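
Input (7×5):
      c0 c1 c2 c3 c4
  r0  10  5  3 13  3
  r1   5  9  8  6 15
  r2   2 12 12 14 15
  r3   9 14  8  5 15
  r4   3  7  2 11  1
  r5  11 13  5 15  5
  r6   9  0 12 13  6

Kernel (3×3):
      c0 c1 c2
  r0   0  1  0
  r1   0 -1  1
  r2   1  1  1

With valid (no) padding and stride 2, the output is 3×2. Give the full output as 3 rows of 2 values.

Output[0,0]: The receptive field on the input at this output position is [10 5 3 / 5 9 8 / 2 12 12]. Elementwise product with the kernel and sum: 5·1 + 9·-1 + 8·1 + 2·1 + 12·1 + 12·1.

30 63
18 38
20 32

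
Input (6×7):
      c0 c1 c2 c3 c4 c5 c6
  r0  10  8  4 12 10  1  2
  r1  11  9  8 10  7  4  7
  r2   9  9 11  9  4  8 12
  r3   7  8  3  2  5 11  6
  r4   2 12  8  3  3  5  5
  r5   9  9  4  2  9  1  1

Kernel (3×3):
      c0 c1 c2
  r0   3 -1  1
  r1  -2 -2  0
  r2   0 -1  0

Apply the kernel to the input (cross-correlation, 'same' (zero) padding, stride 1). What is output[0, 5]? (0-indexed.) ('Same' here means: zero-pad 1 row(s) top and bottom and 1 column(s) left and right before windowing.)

The receptive field on the zero-padded input at this output position is [0 0 0 / 10 1 2 / 7 4 7]. Elementwise product with the kernel and sum: 0·3 + 0·-1 + 0·1 + 10·-2 + 1·-2 + 4·-1.

-26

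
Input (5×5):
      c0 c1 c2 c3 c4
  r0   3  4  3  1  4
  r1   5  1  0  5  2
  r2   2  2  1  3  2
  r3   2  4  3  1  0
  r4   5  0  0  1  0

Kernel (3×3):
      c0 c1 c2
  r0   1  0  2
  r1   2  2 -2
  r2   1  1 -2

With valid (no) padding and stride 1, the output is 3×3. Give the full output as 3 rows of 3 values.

23 -5 17
11 16 12
15 18 14

Output[0,0]: The receptive field on the input at this output position is [3 4 3 / 5 1 0 / 2 2 1]. Elementwise product with the kernel and sum: 3·1 + 3·2 + 5·2 + 1·2 + 0·-2 + 2·1 + 2·1 + 1·-2.
Output[0,1]: The receptive field on the input at this output position is [4 3 1 / 1 0 5 / 2 1 3]. Elementwise product with the kernel and sum: 4·1 + 1·2 + 1·2 + 0·2 + 5·-2 + 2·1 + 1·1 + 3·-2.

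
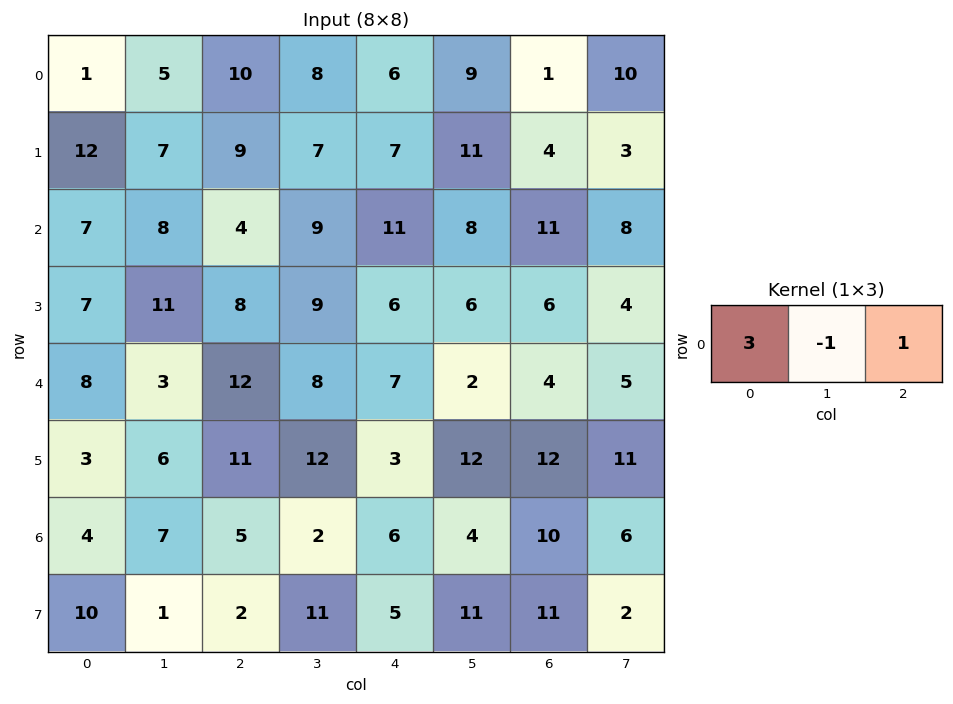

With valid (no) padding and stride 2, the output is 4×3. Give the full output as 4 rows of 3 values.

8 28 10
17 14 36
33 35 23
10 19 24

Output[0,0]: The receptive field on the input at this output position is [1 5 10]. Elementwise product with the kernel and sum: 1·3 + 5·-1 + 10·1.
Output[0,1]: The receptive field on the input at this output position is [10 8 6]. Elementwise product with the kernel and sum: 10·3 + 8·-1 + 6·1.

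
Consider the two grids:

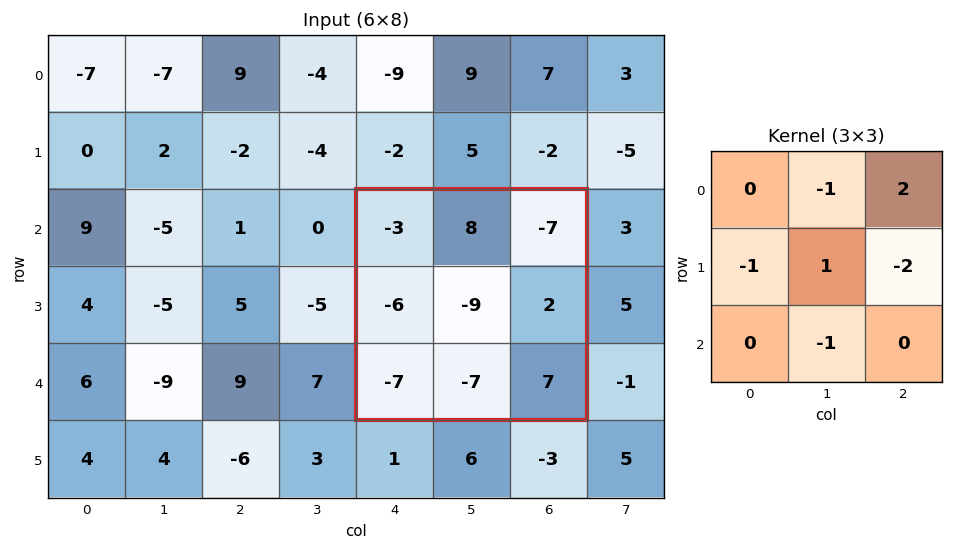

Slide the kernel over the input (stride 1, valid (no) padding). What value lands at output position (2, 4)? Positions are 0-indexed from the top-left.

The receptive field on the input at this output position is [-3 8 -7 / -6 -9 2 / -7 -7 7]. Elementwise product with the kernel and sum: 8·-1 + -7·2 + -6·-1 + -9·1 + 2·-2 + -7·-1.

-22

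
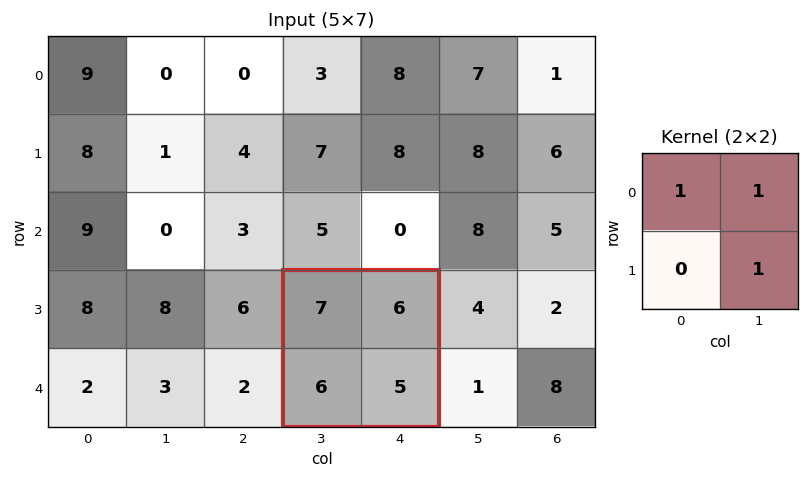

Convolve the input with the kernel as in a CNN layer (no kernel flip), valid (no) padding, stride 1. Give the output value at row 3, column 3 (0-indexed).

18

The receptive field on the input at this output position is [7 6 / 6 5]. Elementwise product with the kernel and sum: 7·1 + 6·1 + 5·1.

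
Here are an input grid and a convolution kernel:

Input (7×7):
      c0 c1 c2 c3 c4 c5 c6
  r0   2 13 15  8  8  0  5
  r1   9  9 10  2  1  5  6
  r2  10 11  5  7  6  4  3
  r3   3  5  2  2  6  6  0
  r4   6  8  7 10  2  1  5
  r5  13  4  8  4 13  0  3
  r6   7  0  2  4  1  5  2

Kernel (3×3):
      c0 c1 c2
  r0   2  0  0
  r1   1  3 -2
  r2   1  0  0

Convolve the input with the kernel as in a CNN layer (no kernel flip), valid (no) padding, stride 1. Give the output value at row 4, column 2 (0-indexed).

The receptive field on the input at this output position is [7 10 2 / 8 4 13 / 2 4 1]. Elementwise product with the kernel and sum: 7·2 + 8·1 + 4·3 + 13·-2 + 2·1.

10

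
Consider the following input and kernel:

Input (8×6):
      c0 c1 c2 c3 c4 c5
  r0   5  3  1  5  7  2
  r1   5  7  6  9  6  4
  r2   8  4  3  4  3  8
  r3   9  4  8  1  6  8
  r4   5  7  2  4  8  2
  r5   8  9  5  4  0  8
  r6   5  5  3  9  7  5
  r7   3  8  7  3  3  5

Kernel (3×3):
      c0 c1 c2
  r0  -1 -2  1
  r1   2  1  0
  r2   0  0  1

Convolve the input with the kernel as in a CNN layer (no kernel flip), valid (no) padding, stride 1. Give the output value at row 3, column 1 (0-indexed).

The receptive field on the input at this output position is [4 8 1 / 7 2 4 / 9 5 4]. Elementwise product with the kernel and sum: 4·-1 + 8·-2 + 1·1 + 7·2 + 2·1 + 4·1.

1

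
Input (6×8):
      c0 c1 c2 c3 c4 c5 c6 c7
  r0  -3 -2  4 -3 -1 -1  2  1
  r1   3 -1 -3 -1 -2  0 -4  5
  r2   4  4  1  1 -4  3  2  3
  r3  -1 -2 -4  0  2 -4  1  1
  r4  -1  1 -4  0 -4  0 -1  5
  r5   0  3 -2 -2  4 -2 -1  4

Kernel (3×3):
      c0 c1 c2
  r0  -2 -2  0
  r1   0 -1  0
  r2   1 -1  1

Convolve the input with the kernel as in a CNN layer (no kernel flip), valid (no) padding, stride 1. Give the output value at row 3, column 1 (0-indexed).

The receptive field on the input at this output position is [-2 -4 0 / 1 -4 0 / 3 -2 -2]. Elementwise product with the kernel and sum: -2·-2 + -4·-2 + -4·-1 + 3·1 + -2·-1 + -2·1.

19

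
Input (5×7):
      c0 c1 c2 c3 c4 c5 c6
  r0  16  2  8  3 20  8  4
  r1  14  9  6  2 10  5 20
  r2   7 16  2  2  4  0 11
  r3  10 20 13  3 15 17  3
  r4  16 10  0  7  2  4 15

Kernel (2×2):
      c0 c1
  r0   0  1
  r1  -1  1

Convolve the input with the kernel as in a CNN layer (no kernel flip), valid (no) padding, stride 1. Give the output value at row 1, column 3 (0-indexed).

12

The receptive field on the input at this output position is [2 10 / 2 4]. Elementwise product with the kernel and sum: 10·1 + 2·-1 + 4·1.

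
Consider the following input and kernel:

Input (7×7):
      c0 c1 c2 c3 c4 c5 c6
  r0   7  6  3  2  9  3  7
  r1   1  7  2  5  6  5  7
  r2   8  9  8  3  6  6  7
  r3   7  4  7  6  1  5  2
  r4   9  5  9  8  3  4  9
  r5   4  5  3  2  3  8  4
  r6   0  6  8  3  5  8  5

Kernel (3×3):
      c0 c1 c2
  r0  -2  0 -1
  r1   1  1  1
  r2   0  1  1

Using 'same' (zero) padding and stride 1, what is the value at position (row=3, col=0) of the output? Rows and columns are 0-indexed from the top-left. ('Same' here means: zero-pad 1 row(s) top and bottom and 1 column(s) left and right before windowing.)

16

The receptive field on the zero-padded input at this output position is [0 8 9 / 0 7 4 / 0 9 5]. Elementwise product with the kernel and sum: 0·-2 + 9·-1 + 0·1 + 7·1 + 4·1 + 9·1 + 5·1.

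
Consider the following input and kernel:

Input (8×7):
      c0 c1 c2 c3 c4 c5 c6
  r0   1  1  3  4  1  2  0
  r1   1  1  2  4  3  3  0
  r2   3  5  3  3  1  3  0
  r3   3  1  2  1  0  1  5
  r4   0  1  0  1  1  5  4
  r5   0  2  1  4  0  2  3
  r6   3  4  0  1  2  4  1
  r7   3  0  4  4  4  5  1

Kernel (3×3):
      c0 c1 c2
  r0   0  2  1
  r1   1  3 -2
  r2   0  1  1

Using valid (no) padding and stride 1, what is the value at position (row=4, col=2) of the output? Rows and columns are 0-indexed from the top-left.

The receptive field on the input at this output position is [0 1 1 / 1 4 0 / 0 1 2]. Elementwise product with the kernel and sum: 1·2 + 1·1 + 1·1 + 4·3 + 0·-2 + 1·1 + 2·1.

19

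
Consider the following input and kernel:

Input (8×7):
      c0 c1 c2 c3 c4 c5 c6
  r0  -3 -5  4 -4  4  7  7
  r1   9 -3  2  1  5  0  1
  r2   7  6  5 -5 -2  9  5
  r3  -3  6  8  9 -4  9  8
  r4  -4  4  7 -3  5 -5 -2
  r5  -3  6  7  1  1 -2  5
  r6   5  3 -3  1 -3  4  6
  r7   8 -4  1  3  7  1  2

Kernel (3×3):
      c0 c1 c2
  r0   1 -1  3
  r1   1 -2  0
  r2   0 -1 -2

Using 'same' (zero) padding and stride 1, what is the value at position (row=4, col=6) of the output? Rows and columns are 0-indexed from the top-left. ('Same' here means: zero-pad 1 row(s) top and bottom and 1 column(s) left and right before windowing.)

-5

The receptive field on the zero-padded input at this output position is [9 8 0 / -5 -2 0 / -2 5 0]. Elementwise product with the kernel and sum: 9·1 + 8·-1 + 0·3 + -5·1 + -2·-2 + 5·-1 + 0·-2.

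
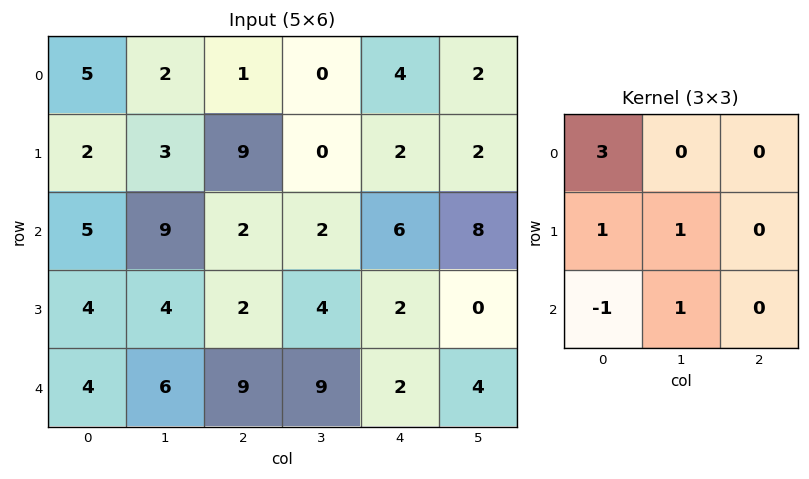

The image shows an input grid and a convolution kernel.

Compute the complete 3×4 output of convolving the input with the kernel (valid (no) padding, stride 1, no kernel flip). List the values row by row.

Output[0,0]: The receptive field on the input at this output position is [5 2 1 / 2 3 9 / 5 9 2]. Elementwise product with the kernel and sum: 5·3 + 2·1 + 3·1 + 5·-1 + 9·1.
Output[0,1]: The receptive field on the input at this output position is [2 1 0 / 3 9 0 / 9 2 2]. Elementwise product with the kernel and sum: 2·3 + 3·1 + 9·1 + 9·-1 + 2·1.

24 11 12 6
20 18 33 6
25 36 12 5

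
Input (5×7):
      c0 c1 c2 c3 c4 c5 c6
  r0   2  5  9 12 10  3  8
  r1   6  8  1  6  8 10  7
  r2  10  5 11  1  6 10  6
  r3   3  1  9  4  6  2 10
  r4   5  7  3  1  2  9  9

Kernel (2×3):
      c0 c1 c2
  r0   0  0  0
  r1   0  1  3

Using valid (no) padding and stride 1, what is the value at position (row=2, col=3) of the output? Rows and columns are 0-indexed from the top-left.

The receptive field on the input at this output position is [1 6 10 / 4 6 2]. Elementwise product with the kernel and sum: 6·1 + 2·3.

12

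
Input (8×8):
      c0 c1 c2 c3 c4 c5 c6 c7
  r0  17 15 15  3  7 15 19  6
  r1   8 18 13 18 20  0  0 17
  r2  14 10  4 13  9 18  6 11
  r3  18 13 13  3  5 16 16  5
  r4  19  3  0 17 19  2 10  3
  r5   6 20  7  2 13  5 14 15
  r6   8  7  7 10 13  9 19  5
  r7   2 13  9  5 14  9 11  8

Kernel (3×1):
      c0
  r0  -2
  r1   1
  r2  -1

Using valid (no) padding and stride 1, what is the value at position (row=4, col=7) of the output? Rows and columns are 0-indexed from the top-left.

The receptive field on the input at this output position is [3 / 15 / 5]. Elementwise product with the kernel and sum: 3·-2 + 15·1 + 5·-1.

4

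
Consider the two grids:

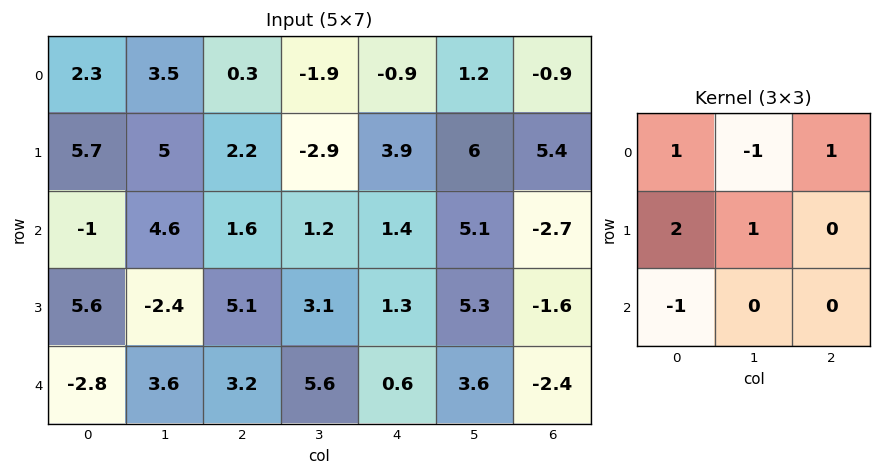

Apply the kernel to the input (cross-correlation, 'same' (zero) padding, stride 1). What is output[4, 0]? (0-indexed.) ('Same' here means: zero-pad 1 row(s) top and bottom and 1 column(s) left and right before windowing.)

The receptive field on the zero-padded input at this output position is [0 5.6 -2.4 / 0 -2.8 3.6 / 0 0 0]. Elementwise product with the kernel and sum: 0·1 + 5.6·-1 + -2.4·1 + 0·2 + -2.8·1 + 0·-1.

-10.8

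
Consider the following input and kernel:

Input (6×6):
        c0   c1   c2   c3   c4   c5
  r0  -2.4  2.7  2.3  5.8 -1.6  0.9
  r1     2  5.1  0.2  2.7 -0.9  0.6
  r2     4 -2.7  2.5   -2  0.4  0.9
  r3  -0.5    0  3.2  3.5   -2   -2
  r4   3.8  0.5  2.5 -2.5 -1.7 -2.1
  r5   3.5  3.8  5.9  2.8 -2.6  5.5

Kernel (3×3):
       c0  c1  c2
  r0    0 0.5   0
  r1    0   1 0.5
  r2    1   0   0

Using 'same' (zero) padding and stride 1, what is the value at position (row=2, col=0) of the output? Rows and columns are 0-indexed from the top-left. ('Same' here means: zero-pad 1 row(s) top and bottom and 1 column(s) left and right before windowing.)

The receptive field on the zero-padded input at this output position is [0 2 5.1 / 0 4 -2.7 / 0 -0.5 0]. Elementwise product with the kernel and sum: 2·0.5 + 4·1 + -2.7·0.5 + 0·1.

3.65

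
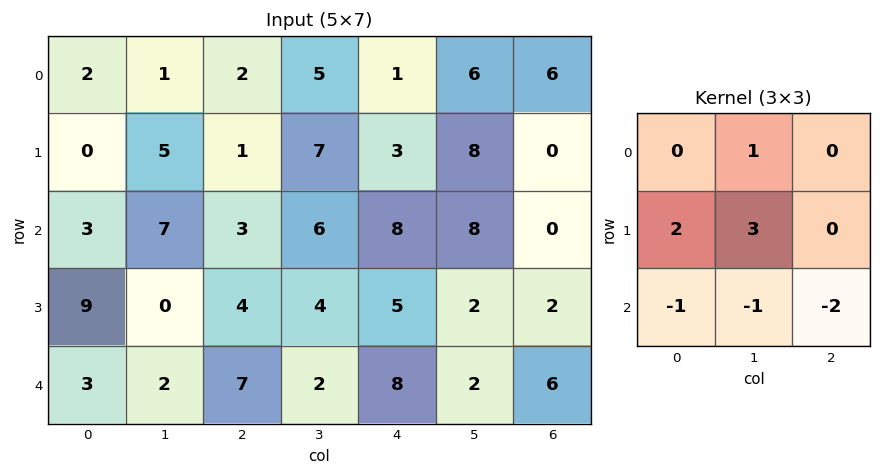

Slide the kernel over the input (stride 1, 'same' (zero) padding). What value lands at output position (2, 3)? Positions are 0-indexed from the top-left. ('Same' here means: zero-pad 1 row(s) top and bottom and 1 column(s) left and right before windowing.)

The receptive field on the zero-padded input at this output position is [1 7 3 / 3 6 8 / 4 4 5]. Elementwise product with the kernel and sum: 7·1 + 3·2 + 6·3 + 4·-1 + 4·-1 + 5·-2.

13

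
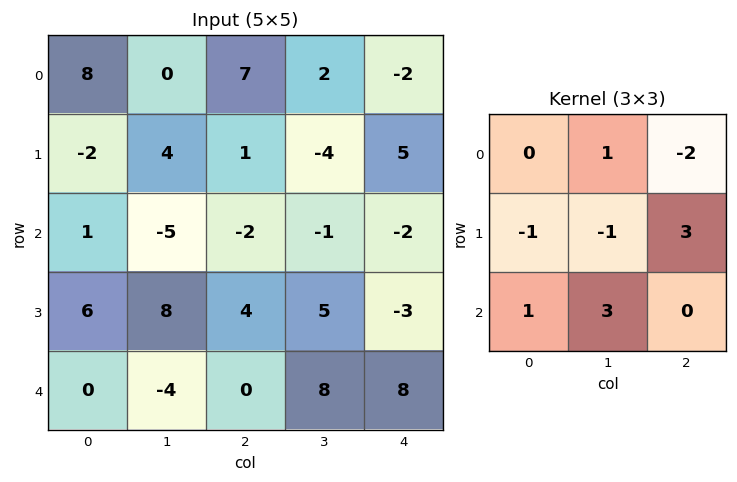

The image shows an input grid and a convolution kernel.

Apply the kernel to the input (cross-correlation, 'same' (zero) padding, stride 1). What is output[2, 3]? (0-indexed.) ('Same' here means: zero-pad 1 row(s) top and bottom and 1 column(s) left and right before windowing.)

The receptive field on the zero-padded input at this output position is [1 -4 5 / -2 -1 -2 / 4 5 -3]. Elementwise product with the kernel and sum: -4·1 + 5·-2 + -2·-1 + -1·-1 + -2·3 + 4·1 + 5·3.

2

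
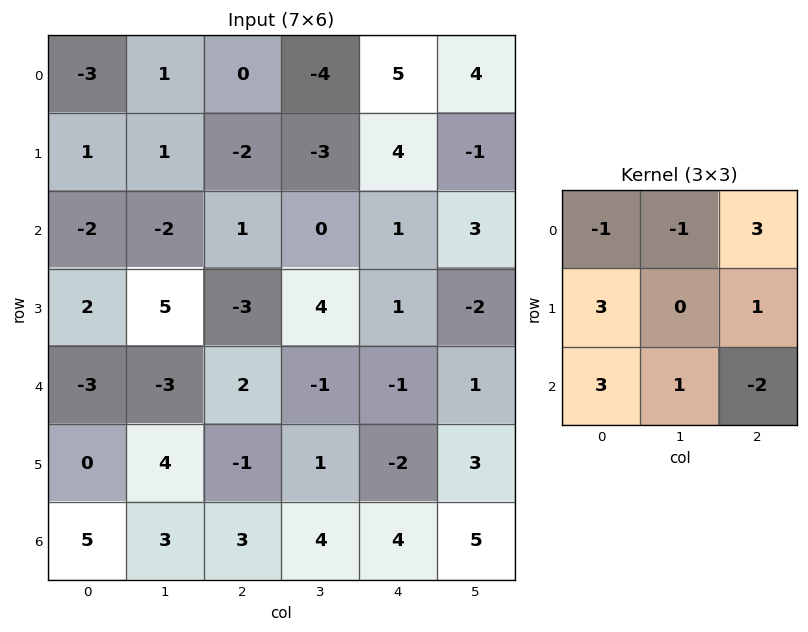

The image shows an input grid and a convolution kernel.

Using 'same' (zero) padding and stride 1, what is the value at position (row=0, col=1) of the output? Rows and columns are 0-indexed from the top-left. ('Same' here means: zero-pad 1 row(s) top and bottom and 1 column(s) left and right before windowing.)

-1

The receptive field on the zero-padded input at this output position is [0 0 0 / -3 1 0 / 1 1 -2]. Elementwise product with the kernel and sum: 0·-1 + 0·-1 + 0·3 + -3·3 + 0·1 + 1·3 + 1·1 + -2·-2.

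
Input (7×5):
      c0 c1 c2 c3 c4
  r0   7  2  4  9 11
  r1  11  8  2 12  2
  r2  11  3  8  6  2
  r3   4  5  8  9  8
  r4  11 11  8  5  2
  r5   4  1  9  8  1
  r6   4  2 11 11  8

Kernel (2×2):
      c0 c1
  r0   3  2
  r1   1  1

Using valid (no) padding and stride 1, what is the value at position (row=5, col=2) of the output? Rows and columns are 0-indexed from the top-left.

65

The receptive field on the input at this output position is [9 8 / 11 11]. Elementwise product with the kernel and sum: 9·3 + 8·2 + 11·1 + 11·1.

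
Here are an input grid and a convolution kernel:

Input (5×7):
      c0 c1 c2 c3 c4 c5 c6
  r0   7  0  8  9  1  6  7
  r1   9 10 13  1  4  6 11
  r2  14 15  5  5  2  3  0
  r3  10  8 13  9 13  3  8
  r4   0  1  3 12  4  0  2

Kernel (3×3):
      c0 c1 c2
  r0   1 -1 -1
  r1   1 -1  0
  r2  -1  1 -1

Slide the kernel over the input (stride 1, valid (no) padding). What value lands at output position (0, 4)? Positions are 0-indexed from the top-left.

The receptive field on the input at this output position is [1 6 7 / 4 6 11 / 2 3 0]. Elementwise product with the kernel and sum: 1·1 + 6·-1 + 7·-1 + 4·1 + 6·-1 + 2·-1 + 3·1 + 0·-1.

-13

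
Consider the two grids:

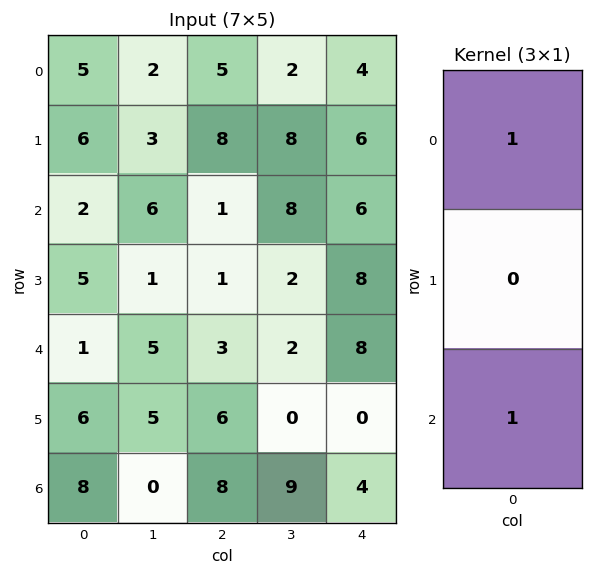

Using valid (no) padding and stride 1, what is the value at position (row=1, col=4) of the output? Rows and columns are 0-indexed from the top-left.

The receptive field on the input at this output position is [6 / 6 / 8]. Elementwise product with the kernel and sum: 6·1 + 8·1.

14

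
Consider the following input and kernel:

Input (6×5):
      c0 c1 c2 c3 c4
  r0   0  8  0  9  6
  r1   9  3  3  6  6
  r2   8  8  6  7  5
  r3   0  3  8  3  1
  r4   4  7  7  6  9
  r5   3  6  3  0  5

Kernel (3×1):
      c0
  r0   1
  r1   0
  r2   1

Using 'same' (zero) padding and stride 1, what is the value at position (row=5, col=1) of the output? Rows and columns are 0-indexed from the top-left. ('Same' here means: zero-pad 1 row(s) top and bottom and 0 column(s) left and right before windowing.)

7

The receptive field on the zero-padded input at this output position is [7 / 6 / 0]. Elementwise product with the kernel and sum: 7·1 + 0·1.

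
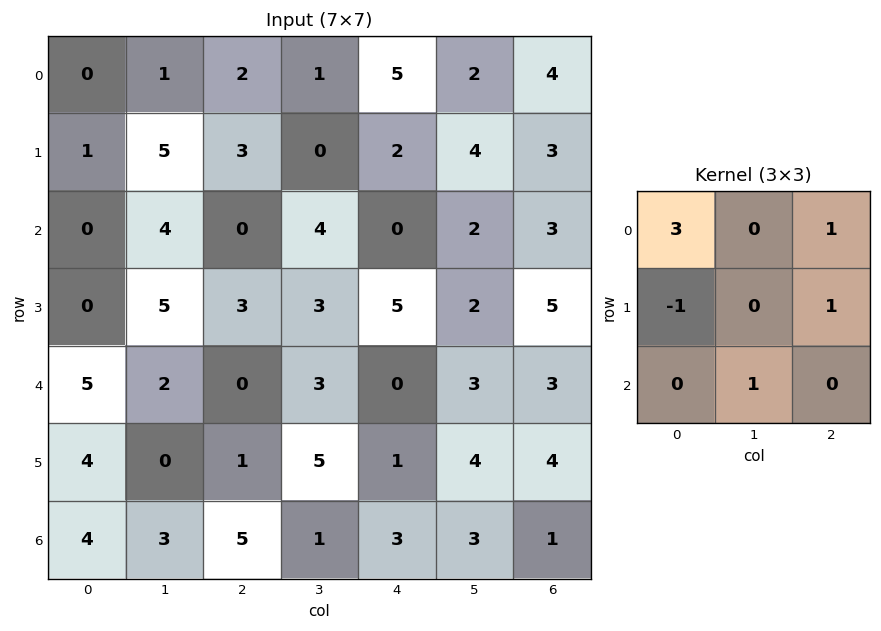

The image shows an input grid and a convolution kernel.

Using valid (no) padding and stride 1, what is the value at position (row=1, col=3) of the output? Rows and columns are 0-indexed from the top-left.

The receptive field on the input at this output position is [0 2 4 / 4 0 2 / 3 5 2]. Elementwise product with the kernel and sum: 0·3 + 4·1 + 4·-1 + 2·1 + 5·1.

7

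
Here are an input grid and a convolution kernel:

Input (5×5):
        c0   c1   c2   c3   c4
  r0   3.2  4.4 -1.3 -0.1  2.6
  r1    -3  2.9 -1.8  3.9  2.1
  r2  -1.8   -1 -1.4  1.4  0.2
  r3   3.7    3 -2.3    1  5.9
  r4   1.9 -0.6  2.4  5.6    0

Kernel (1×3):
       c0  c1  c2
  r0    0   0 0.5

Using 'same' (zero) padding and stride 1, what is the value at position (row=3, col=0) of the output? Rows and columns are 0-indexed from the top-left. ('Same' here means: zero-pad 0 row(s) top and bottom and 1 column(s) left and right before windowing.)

The receptive field on the zero-padded input at this output position is [0 3.7 3]. Elementwise product with the kernel and sum: 3·0.5.

1.5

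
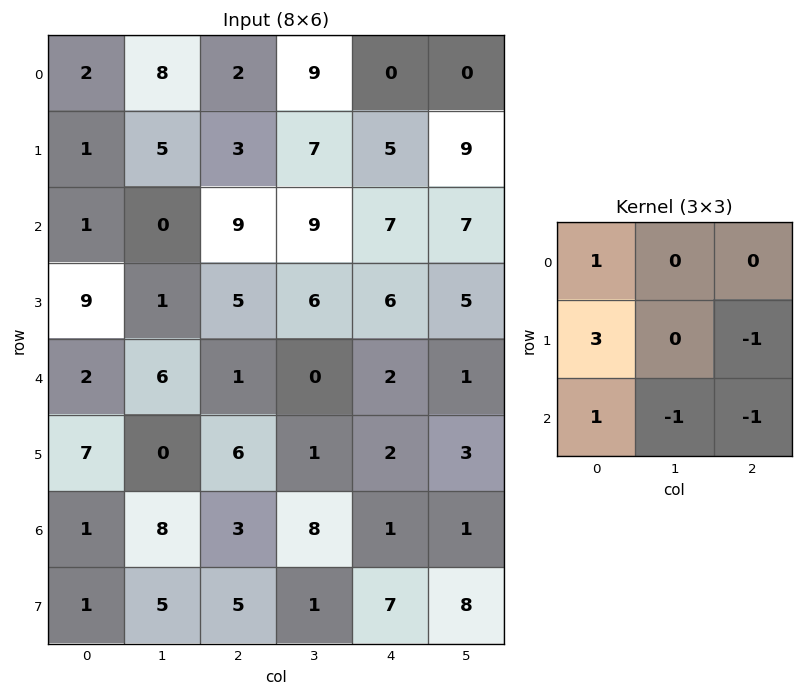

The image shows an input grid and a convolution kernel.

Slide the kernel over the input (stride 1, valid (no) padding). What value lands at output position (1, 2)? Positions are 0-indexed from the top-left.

The receptive field on the input at this output position is [3 7 5 / 9 9 7 / 5 6 6]. Elementwise product with the kernel and sum: 3·1 + 9·3 + 7·-1 + 5·1 + 6·-1 + 6·-1.

16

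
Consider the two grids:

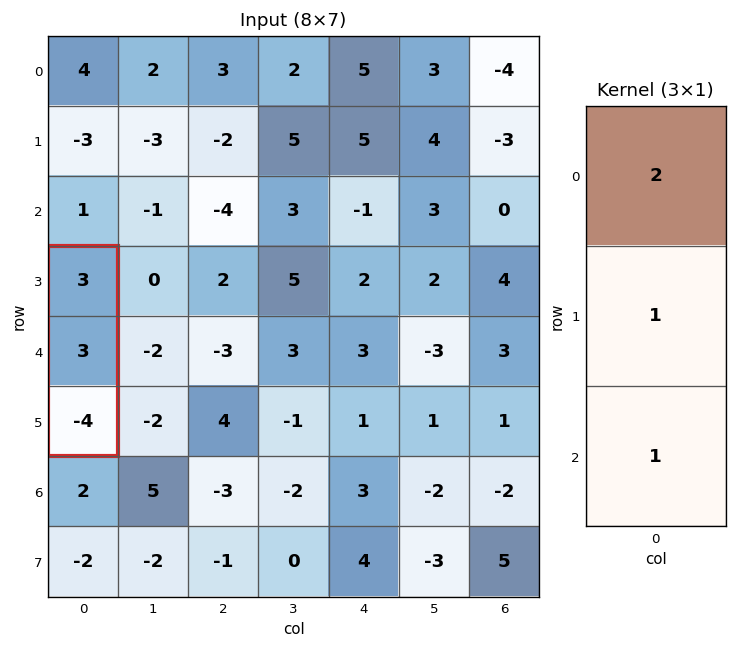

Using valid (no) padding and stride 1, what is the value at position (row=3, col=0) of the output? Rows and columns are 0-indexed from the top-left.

The receptive field on the input at this output position is [3 / 3 / -4]. Elementwise product with the kernel and sum: 3·2 + 3·1 + -4·1.

5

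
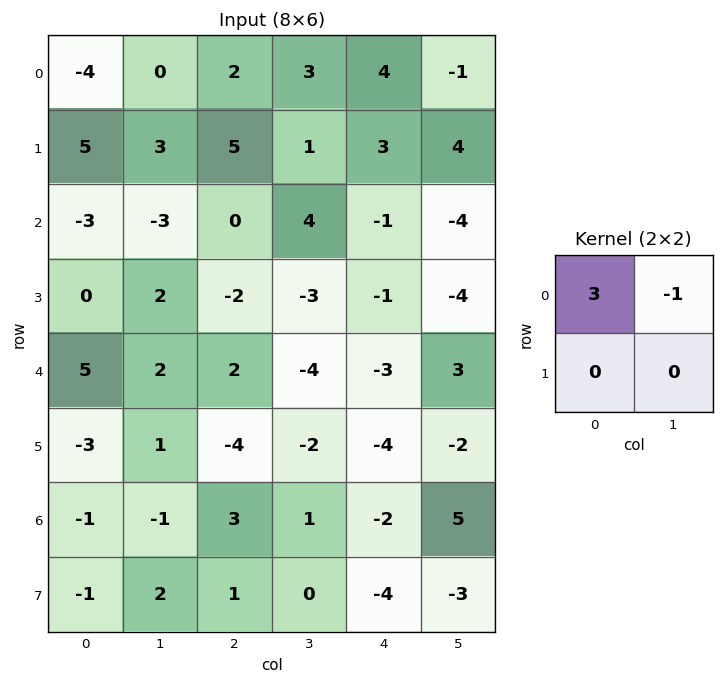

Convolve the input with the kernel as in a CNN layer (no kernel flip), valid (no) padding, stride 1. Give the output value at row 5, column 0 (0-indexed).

The receptive field on the input at this output position is [-3 1 / -1 -1]. Elementwise product with the kernel and sum: -3·3 + 1·-1.

-10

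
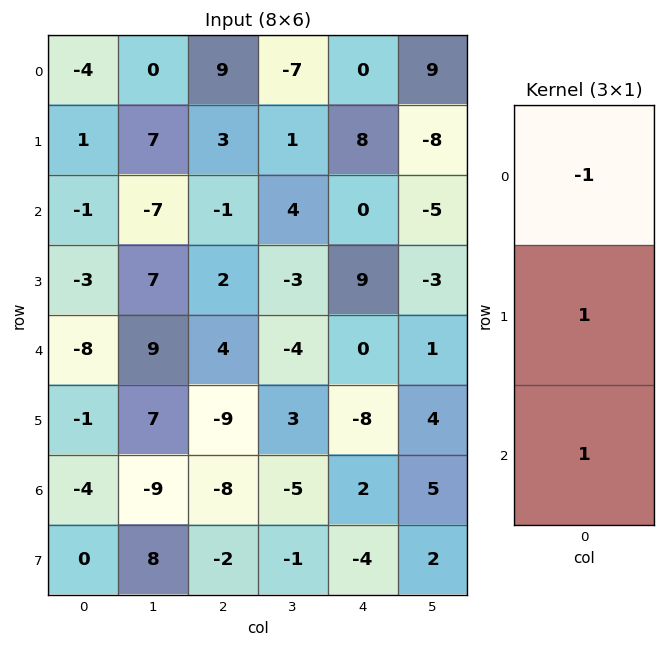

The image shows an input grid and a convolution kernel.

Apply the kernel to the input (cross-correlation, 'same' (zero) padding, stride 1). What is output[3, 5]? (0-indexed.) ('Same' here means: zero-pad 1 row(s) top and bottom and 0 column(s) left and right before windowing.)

The receptive field on the zero-padded input at this output position is [-5 / -3 / 1]. Elementwise product with the kernel and sum: -5·-1 + -3·1 + 1·1.

3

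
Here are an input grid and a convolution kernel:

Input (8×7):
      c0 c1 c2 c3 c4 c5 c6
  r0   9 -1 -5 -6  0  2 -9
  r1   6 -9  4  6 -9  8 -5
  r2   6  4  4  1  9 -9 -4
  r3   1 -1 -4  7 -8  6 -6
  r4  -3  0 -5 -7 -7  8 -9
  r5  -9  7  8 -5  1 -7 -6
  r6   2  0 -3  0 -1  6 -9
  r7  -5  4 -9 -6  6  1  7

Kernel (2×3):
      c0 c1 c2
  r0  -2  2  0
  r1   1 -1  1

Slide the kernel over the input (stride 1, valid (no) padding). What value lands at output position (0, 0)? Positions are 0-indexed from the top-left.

The receptive field on the input at this output position is [9 -1 -5 / 6 -9 4]. Elementwise product with the kernel and sum: 9·-2 + -1·2 + 6·1 + -9·-1 + 4·1.

-1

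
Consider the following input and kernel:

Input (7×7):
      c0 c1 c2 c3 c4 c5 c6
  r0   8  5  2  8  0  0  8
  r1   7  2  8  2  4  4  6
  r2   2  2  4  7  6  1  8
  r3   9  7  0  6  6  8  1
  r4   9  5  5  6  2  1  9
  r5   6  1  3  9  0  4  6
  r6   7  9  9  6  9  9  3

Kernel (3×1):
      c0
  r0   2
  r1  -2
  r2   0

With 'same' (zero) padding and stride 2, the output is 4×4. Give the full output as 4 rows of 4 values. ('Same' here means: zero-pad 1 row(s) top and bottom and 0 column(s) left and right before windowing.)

Output[0,0]: The receptive field on the zero-padded input at this output position is [0 / 8 / 7]. Elementwise product with the kernel and sum: 0·2 + 8·-2.

-16 -4 0 -16
10 8 -4 -4
0 -10 8 -16
-2 -12 -18 6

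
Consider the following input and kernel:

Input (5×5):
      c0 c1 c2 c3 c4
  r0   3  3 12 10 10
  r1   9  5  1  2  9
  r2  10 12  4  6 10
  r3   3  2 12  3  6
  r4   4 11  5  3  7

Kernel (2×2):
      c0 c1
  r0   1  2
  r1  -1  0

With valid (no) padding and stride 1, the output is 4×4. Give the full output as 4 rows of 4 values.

0 22 31 28
9 -5 1 14
31 18 4 23
3 15 13 12

Output[0,0]: The receptive field on the input at this output position is [3 3 / 9 5]. Elementwise product with the kernel and sum: 3·1 + 3·2 + 9·-1.
Output[0,1]: The receptive field on the input at this output position is [3 12 / 5 1]. Elementwise product with the kernel and sum: 3·1 + 12·2 + 5·-1.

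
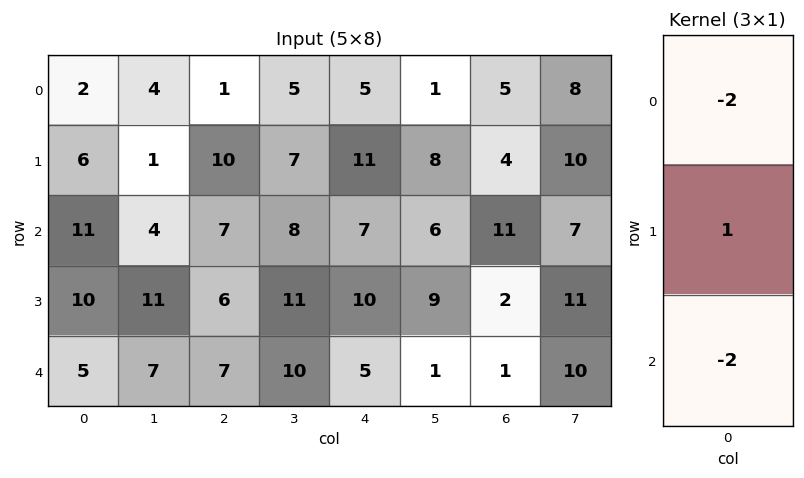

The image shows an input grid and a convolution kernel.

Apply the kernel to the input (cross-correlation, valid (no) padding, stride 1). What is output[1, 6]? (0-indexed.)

-1

The receptive field on the input at this output position is [4 / 11 / 2]. Elementwise product with the kernel and sum: 4·-2 + 11·1 + 2·-2.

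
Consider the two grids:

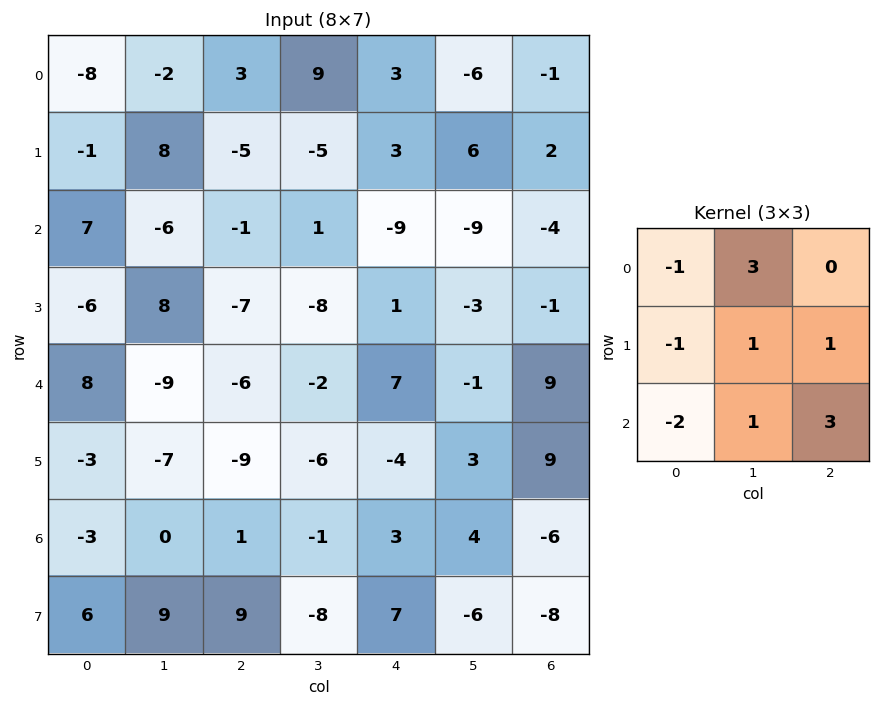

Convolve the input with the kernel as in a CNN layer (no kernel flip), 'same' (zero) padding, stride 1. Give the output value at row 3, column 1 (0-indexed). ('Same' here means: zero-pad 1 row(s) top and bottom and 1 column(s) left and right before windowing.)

-61

The receptive field on the zero-padded input at this output position is [7 -6 -1 / -6 8 -7 / 8 -9 -6]. Elementwise product with the kernel and sum: 7·-1 + -6·3 + -6·-1 + 8·1 + -7·1 + 8·-2 + -9·1 + -6·3.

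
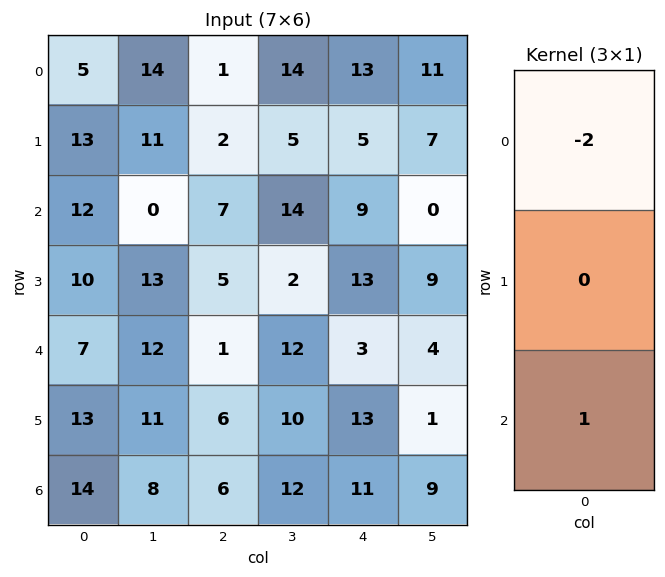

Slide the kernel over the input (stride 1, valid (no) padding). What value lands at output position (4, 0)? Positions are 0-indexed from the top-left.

The receptive field on the input at this output position is [7 / 13 / 14]. Elementwise product with the kernel and sum: 7·-2 + 14·1.

0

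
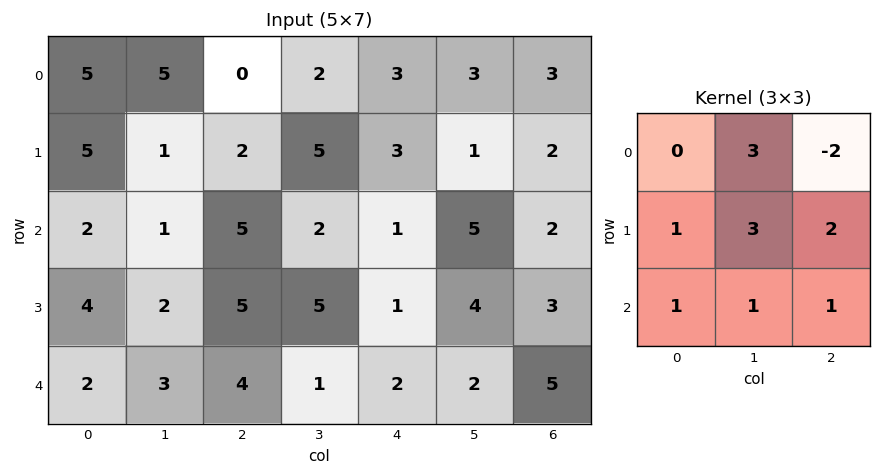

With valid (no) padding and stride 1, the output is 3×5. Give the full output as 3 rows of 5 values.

35 21 31 27 21
25 28 33 32 27
22 46 33 14 39

Output[0,0]: The receptive field on the input at this output position is [5 5 0 / 5 1 2 / 2 1 5]. Elementwise product with the kernel and sum: 5·3 + 0·-2 + 5·1 + 1·3 + 2·2 + 2·1 + 1·1 + 5·1.
Output[0,1]: The receptive field on the input at this output position is [5 0 2 / 1 2 5 / 1 5 2]. Elementwise product with the kernel and sum: 0·3 + 2·-2 + 1·1 + 2·3 + 5·2 + 1·1 + 5·1 + 2·1.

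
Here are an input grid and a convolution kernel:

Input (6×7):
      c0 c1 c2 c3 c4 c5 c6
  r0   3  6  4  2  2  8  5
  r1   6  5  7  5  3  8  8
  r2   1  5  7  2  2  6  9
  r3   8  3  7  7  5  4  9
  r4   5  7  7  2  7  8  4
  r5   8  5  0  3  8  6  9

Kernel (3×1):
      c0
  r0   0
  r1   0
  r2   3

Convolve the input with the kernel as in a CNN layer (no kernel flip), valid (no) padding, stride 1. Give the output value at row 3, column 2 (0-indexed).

0

The receptive field on the input at this output position is [7 / 7 / 0]. Elementwise product with the kernel and sum: 0·3.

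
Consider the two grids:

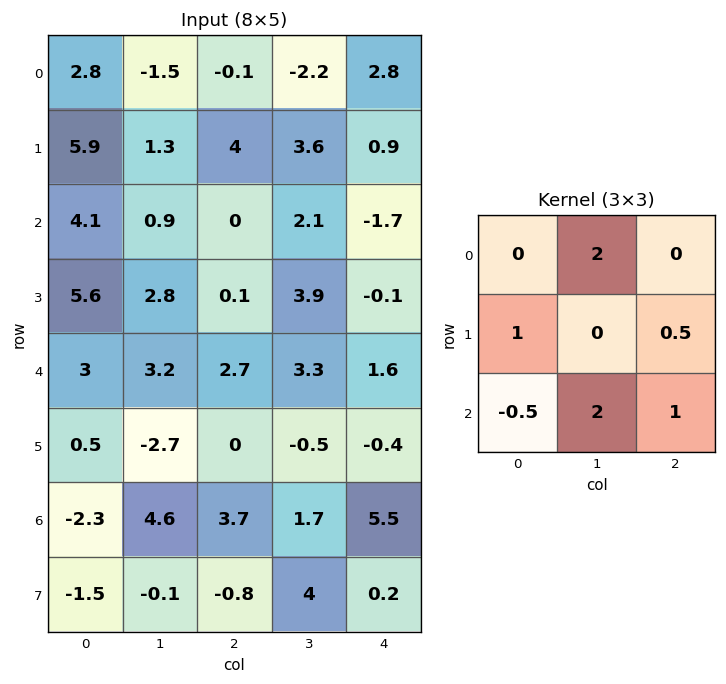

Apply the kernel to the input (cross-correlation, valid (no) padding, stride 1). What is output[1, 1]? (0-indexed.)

The receptive field on the input at this output position is [1.3 4 3.6 / 0.9 0 2.1 / 2.8 0.1 3.9]. Elementwise product with the kernel and sum: 4·2 + 0.9·1 + 2.1·0.5 + 2.8·-0.5 + 0.1·2 + 3.9·1.

12.65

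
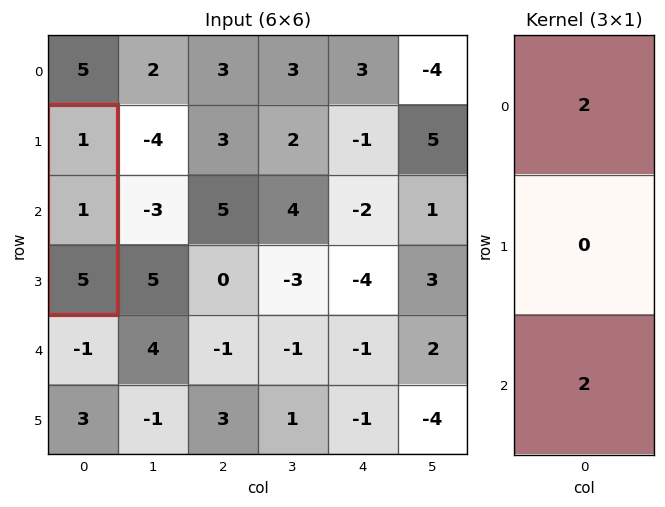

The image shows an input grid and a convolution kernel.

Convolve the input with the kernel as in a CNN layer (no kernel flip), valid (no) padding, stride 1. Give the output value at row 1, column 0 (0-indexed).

The receptive field on the input at this output position is [1 / 1 / 5]. Elementwise product with the kernel and sum: 1·2 + 5·2.

12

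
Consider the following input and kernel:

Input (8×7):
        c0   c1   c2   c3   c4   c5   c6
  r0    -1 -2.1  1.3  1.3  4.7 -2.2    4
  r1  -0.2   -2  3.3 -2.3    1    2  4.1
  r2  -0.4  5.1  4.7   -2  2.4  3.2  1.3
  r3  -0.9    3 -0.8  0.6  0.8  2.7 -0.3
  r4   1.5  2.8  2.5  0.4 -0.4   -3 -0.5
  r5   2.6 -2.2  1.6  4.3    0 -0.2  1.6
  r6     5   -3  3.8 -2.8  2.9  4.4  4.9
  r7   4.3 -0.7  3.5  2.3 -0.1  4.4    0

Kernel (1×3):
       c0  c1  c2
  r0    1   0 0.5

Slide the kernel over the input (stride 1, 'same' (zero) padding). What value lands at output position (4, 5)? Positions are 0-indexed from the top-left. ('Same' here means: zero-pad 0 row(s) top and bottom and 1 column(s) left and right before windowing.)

The receptive field on the zero-padded input at this output position is [-0.4 -3 -0.5]. Elementwise product with the kernel and sum: -0.4·1 + -0.5·0.5.

-0.65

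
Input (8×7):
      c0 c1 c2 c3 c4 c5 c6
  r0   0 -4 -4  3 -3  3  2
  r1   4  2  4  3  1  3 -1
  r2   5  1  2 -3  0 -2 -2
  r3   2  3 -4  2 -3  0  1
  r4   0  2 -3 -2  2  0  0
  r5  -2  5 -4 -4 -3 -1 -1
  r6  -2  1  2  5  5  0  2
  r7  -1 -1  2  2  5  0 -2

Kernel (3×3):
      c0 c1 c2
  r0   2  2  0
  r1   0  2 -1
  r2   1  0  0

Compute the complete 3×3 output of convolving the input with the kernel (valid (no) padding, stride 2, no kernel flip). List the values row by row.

Output[0,0]: The receptive field on the input at this output position is [0 -4 -4 / 4 2 4 / 5 1 2]. Elementwise product with the kernel and sum: 0·2 + -4·2 + 2·2 + 4·-1 + 5·1.
Output[0,1]: The receptive field on the input at this output position is [-4 3 -3 / 4 3 1 / 2 -3 0]. Elementwise product with the kernel and sum: -4·2 + 3·2 + 3·2 + 1·-1 + 2·1.

-3 5 7
22 2 -3
16 -13 8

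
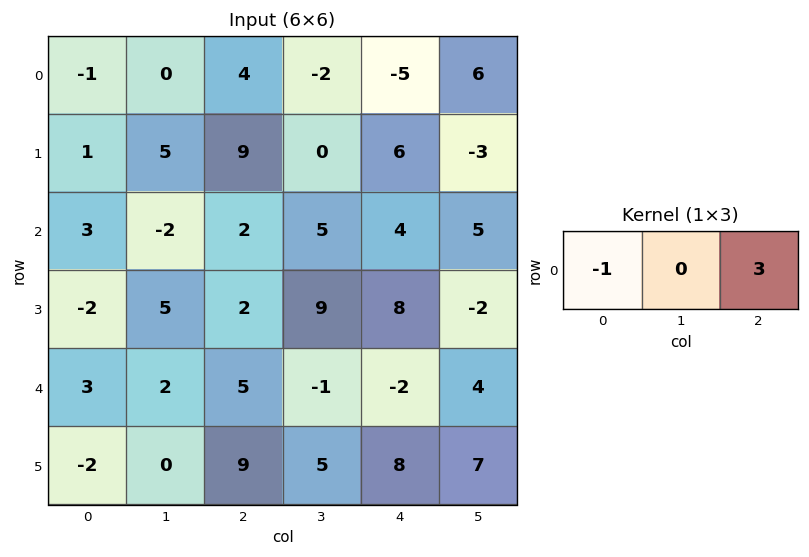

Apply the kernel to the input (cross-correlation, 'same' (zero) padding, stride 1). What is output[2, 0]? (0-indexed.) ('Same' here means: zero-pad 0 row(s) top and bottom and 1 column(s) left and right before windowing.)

The receptive field on the zero-padded input at this output position is [0 3 -2]. Elementwise product with the kernel and sum: 0·-1 + -2·3.

-6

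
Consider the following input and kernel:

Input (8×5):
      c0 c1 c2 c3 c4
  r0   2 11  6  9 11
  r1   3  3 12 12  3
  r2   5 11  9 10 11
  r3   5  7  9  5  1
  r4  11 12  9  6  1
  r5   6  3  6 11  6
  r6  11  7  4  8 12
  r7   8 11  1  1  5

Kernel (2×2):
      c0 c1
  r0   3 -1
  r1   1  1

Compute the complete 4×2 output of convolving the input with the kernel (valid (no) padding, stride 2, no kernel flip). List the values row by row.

1 33
16 31
30 38
45 6

Output[0,0]: The receptive field on the input at this output position is [2 11 / 3 3]. Elementwise product with the kernel and sum: 2·3 + 11·-1 + 3·1 + 3·1.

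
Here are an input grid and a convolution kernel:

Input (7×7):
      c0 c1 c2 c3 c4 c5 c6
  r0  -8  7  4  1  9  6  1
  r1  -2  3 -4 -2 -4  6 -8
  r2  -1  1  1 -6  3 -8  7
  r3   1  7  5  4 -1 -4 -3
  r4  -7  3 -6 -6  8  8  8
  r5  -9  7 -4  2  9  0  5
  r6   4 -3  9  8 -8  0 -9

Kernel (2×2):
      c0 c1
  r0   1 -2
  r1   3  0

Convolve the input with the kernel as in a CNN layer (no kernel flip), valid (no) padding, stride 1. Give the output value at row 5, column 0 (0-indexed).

The receptive field on the input at this output position is [-9 7 / 4 -3]. Elementwise product with the kernel and sum: -9·1 + 7·-2 + 4·3.

-11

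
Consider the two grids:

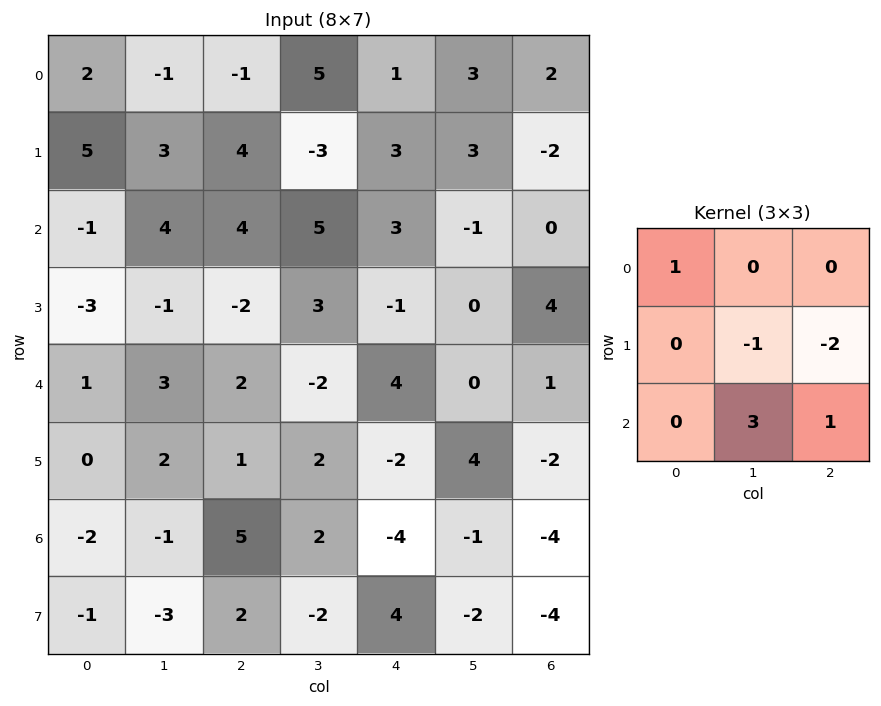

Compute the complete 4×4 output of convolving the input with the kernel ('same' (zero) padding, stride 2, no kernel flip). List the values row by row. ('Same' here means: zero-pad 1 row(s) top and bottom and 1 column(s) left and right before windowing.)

18 0 5 -8
-17 -14 -7 15
-5 6 -3 -7
-2 -3 18 -4

Output[0,0]: The receptive field on the zero-padded input at this output position is [0 0 0 / 0 2 -1 / 0 5 3]. Elementwise product with the kernel and sum: 0·1 + 2·-1 + -1·-2 + 5·3 + 3·1.
Output[0,1]: The receptive field on the zero-padded input at this output position is [0 0 0 / -1 -1 5 / 3 4 -3]. Elementwise product with the kernel and sum: 0·1 + -1·-1 + 5·-2 + 4·3 + -3·1.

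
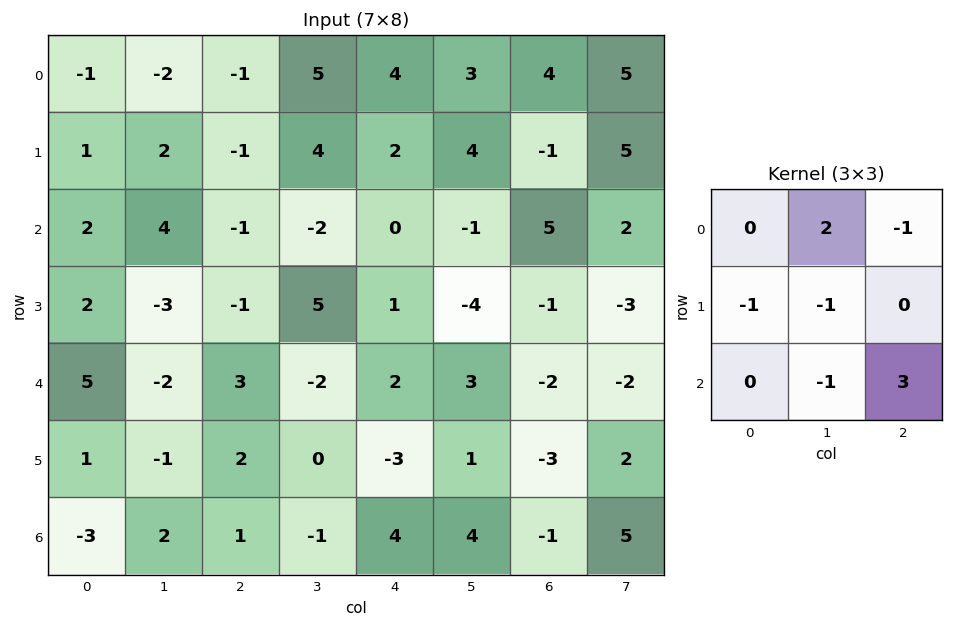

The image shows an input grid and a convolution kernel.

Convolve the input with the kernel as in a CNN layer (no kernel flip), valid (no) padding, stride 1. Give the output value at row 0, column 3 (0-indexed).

The receptive field on the input at this output position is [5 4 3 / 4 2 4 / -2 0 -1]. Elementwise product with the kernel and sum: 4·2 + 3·-1 + 4·-1 + 2·-1 + 0·-1 + -1·3.

-4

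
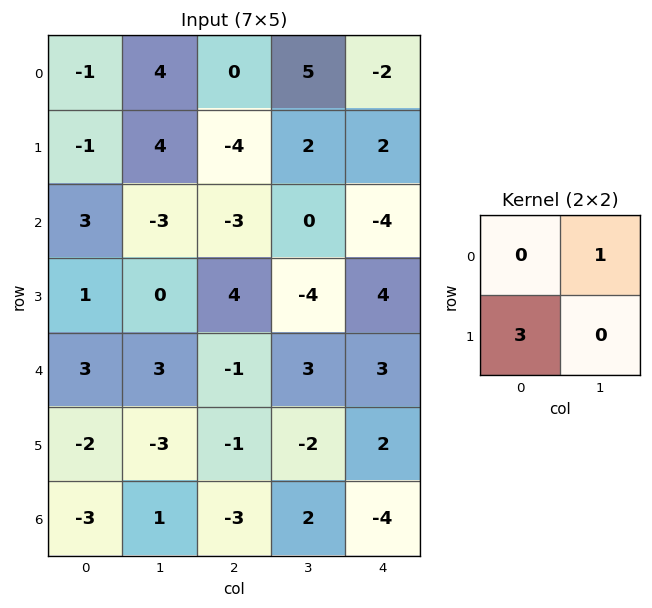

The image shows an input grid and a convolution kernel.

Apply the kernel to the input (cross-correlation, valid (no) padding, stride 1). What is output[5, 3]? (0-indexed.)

The receptive field on the input at this output position is [-2 2 / 2 -4]. Elementwise product with the kernel and sum: 2·1 + 2·3.

8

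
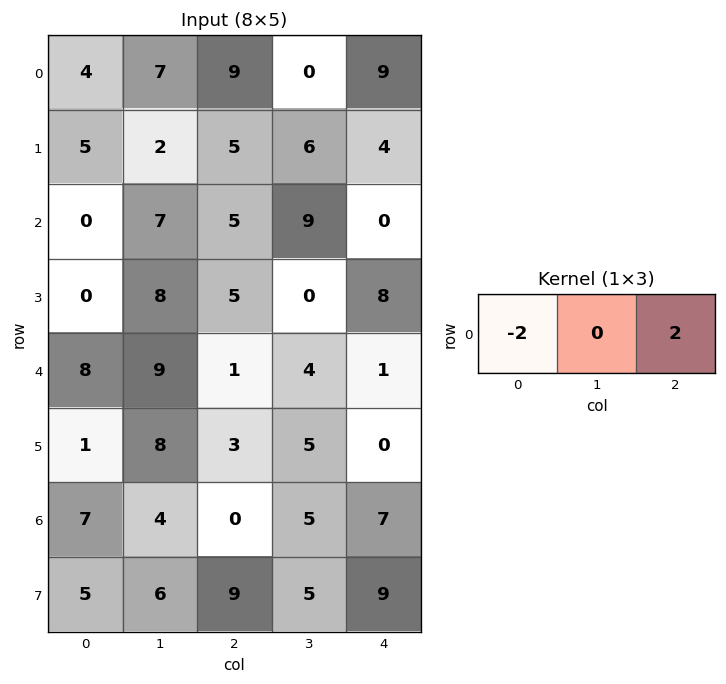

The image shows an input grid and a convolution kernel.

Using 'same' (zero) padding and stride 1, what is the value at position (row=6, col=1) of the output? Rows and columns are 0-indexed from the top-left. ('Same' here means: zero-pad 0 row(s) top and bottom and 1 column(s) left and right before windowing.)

-14

The receptive field on the zero-padded input at this output position is [7 4 0]. Elementwise product with the kernel and sum: 7·-2 + 0·2.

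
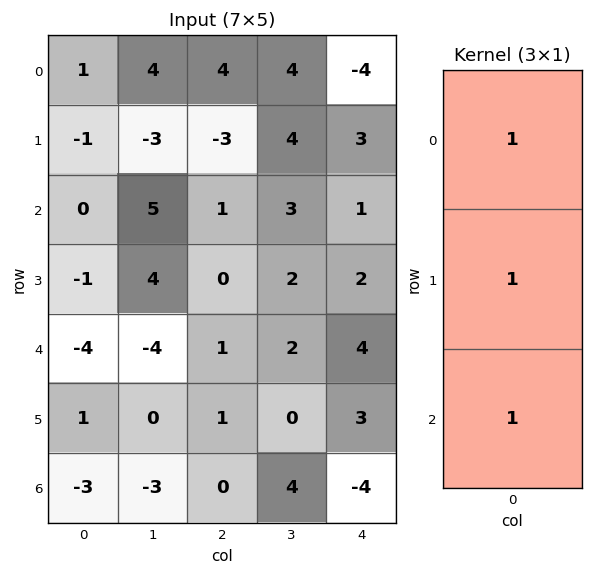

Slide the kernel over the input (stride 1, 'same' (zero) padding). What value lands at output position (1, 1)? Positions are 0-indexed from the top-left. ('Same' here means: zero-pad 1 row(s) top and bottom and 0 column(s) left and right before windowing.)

The receptive field on the zero-padded input at this output position is [4 / -3 / 5]. Elementwise product with the kernel and sum: 4·1 + -3·1 + 5·1.

6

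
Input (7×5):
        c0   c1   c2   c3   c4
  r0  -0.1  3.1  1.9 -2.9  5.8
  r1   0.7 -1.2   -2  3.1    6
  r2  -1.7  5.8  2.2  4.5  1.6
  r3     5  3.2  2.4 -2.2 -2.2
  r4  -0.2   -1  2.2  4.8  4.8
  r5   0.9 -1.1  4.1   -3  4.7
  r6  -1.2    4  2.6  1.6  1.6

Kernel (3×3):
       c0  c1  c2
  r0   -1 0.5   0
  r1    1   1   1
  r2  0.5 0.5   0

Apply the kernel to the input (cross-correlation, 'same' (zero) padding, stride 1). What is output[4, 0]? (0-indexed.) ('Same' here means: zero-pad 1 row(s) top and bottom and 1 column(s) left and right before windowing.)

1.75

The receptive field on the zero-padded input at this output position is [0 5 3.2 / 0 -0.2 -1 / 0 0.9 -1.1]. Elementwise product with the kernel and sum: 0·-1 + 5·0.5 + 0·1 + -0.2·1 + -1·1 + 0·0.5 + 0.9·0.5.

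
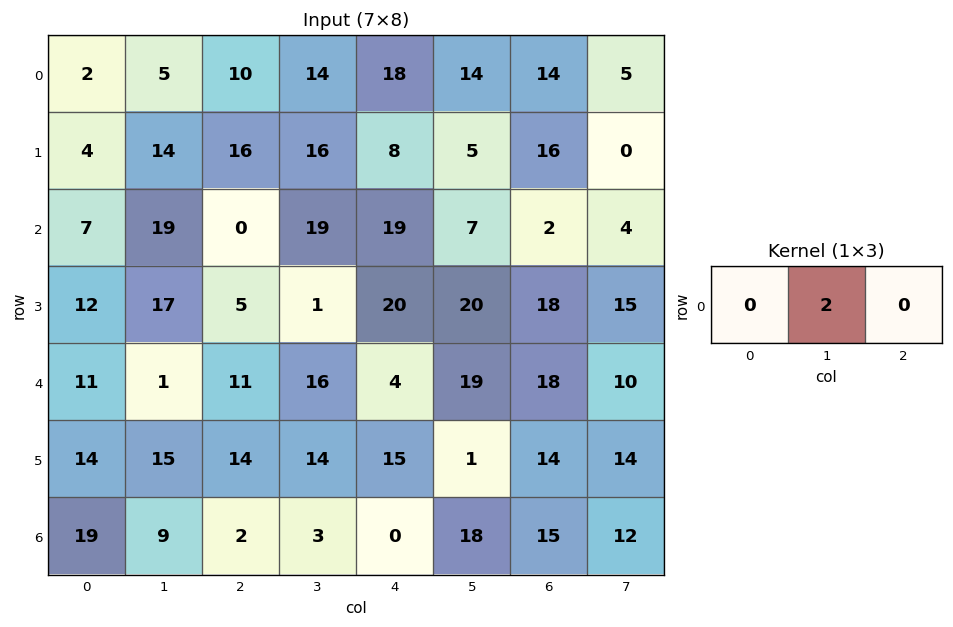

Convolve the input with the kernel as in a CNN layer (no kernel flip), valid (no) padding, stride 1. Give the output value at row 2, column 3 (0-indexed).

38

The receptive field on the input at this output position is [19 19 7]. Elementwise product with the kernel and sum: 19·2.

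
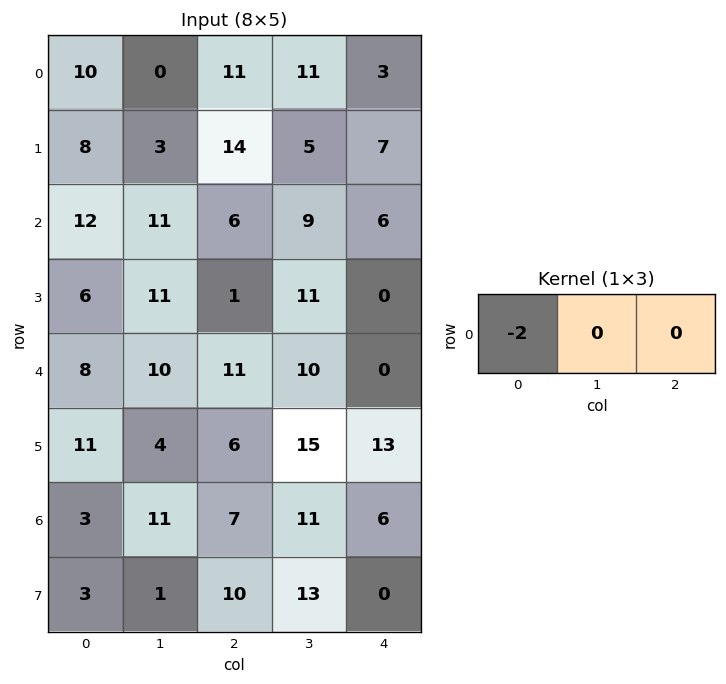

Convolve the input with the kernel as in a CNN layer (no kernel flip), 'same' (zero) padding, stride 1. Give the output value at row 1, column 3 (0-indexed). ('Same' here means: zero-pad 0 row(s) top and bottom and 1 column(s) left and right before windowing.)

The receptive field on the zero-padded input at this output position is [14 5 7]. Elementwise product with the kernel and sum: 14·-2.

-28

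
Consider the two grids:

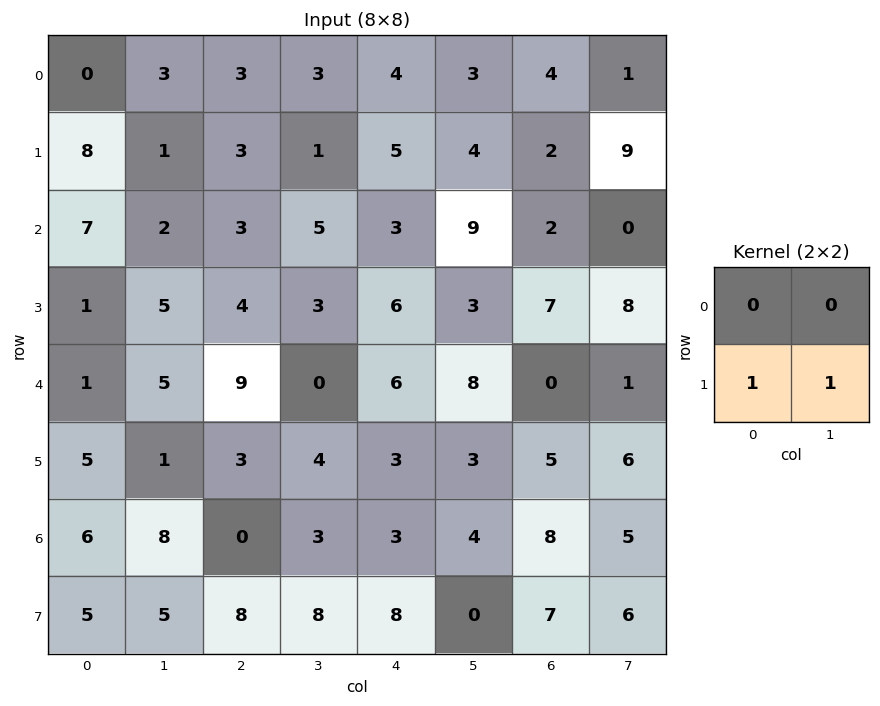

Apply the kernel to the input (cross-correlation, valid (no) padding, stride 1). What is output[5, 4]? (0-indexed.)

The receptive field on the input at this output position is [3 3 / 3 4]. Elementwise product with the kernel and sum: 3·1 + 4·1.

7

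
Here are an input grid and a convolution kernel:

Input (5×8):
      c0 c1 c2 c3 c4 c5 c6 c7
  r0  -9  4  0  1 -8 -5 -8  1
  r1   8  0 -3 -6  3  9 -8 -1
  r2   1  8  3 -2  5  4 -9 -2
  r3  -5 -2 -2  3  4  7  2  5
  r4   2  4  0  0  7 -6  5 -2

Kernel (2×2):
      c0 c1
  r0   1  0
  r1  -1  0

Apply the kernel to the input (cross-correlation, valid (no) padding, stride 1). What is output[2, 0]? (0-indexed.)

The receptive field on the input at this output position is [1 8 / -5 -2]. Elementwise product with the kernel and sum: 1·1 + -5·-1.

6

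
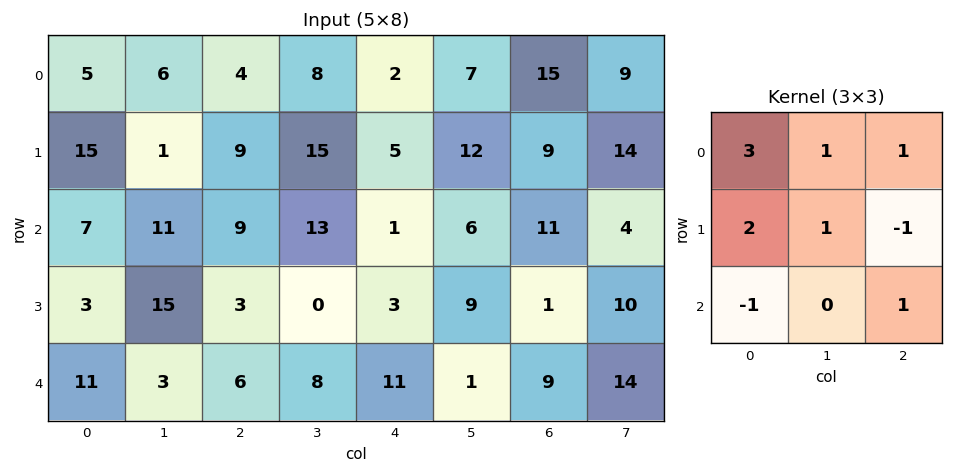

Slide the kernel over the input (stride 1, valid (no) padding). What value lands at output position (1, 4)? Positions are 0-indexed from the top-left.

31

The receptive field on the input at this output position is [5 12 9 / 1 6 11 / 3 9 1]. Elementwise product with the kernel and sum: 5·3 + 12·1 + 9·1 + 1·2 + 6·1 + 11·-1 + 3·-1 + 1·1.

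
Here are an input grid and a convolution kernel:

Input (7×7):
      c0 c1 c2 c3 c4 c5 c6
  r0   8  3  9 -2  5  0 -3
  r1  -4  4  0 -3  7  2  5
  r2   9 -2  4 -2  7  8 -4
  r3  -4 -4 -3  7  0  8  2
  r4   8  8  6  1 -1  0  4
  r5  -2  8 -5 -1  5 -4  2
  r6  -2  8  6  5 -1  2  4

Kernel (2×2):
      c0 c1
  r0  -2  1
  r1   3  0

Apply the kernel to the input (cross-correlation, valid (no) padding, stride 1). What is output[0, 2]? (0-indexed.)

-20

The receptive field on the input at this output position is [9 -2 / 0 -3]. Elementwise product with the kernel and sum: 9·-2 + -2·1 + 0·3.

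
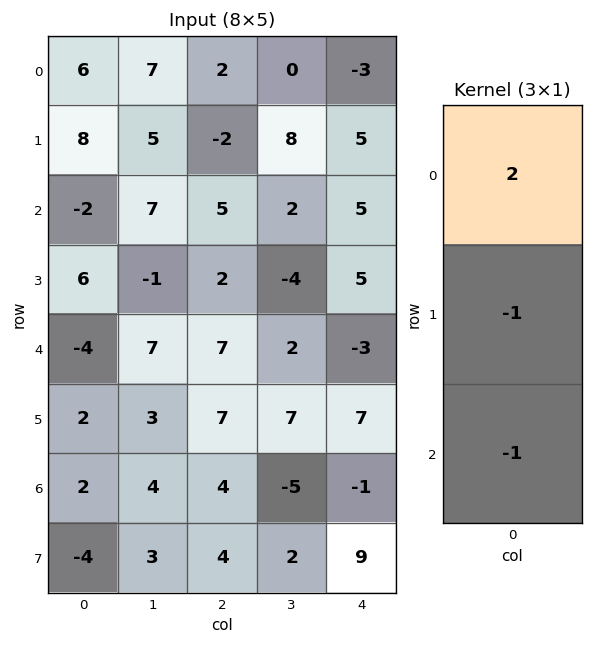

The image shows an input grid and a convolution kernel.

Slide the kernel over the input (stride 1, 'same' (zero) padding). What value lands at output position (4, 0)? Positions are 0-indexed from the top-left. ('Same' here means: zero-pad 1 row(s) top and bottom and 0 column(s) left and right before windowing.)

14

The receptive field on the zero-padded input at this output position is [6 / -4 / 2]. Elementwise product with the kernel and sum: 6·2 + -4·-1 + 2·-1.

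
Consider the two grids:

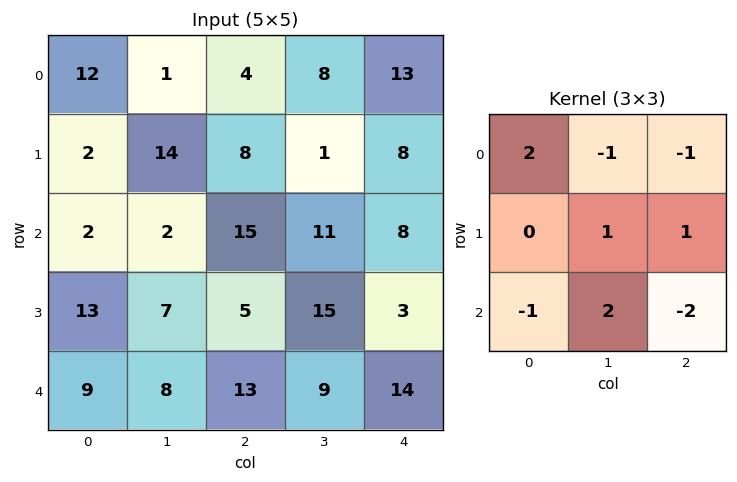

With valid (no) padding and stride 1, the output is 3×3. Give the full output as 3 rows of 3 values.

13 5 -13
-10 18 45
-20 -2 6

Output[0,0]: The receptive field on the input at this output position is [12 1 4 / 2 14 8 / 2 2 15]. Elementwise product with the kernel and sum: 12·2 + 1·-1 + 4·-1 + 14·1 + 8·1 + 2·-1 + 2·2 + 15·-2.
Output[0,1]: The receptive field on the input at this output position is [1 4 8 / 14 8 1 / 2 15 11]. Elementwise product with the kernel and sum: 1·2 + 4·-1 + 8·-1 + 8·1 + 1·1 + 2·-1 + 15·2 + 11·-2.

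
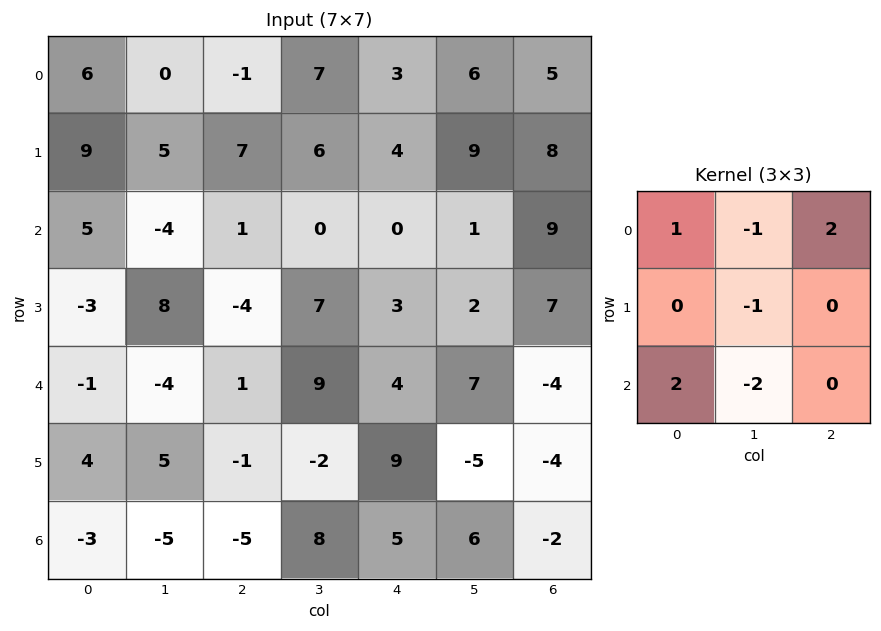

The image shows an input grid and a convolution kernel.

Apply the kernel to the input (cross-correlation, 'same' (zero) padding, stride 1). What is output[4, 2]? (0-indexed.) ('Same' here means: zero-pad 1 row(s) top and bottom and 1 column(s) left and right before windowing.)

37

The receptive field on the zero-padded input at this output position is [8 -4 7 / -4 1 9 / 5 -1 -2]. Elementwise product with the kernel and sum: 8·1 + -4·-1 + 7·2 + 1·-1 + 5·2 + -1·-2.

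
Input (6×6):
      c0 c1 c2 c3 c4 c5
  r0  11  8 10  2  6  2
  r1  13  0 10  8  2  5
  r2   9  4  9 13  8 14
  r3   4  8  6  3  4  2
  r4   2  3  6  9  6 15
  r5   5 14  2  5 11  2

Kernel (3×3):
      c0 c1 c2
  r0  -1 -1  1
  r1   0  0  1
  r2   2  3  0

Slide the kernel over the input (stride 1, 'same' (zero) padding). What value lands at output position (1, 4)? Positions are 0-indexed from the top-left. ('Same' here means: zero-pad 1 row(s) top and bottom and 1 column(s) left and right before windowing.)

49

The receptive field on the zero-padded input at this output position is [2 6 2 / 8 2 5 / 13 8 14]. Elementwise product with the kernel and sum: 2·-1 + 6·-1 + 2·1 + 5·1 + 13·2 + 8·3.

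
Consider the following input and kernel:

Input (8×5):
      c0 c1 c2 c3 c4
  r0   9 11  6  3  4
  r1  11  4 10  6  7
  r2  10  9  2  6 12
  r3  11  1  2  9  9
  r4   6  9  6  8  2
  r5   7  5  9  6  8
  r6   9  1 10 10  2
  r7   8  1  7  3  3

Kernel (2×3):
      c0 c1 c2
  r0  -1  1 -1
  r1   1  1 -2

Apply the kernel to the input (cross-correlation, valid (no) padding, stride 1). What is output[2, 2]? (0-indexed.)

The receptive field on the input at this output position is [2 6 12 / 2 9 9]. Elementwise product with the kernel and sum: 2·-1 + 6·1 + 12·-1 + 2·1 + 9·1 + 9·-2.

-15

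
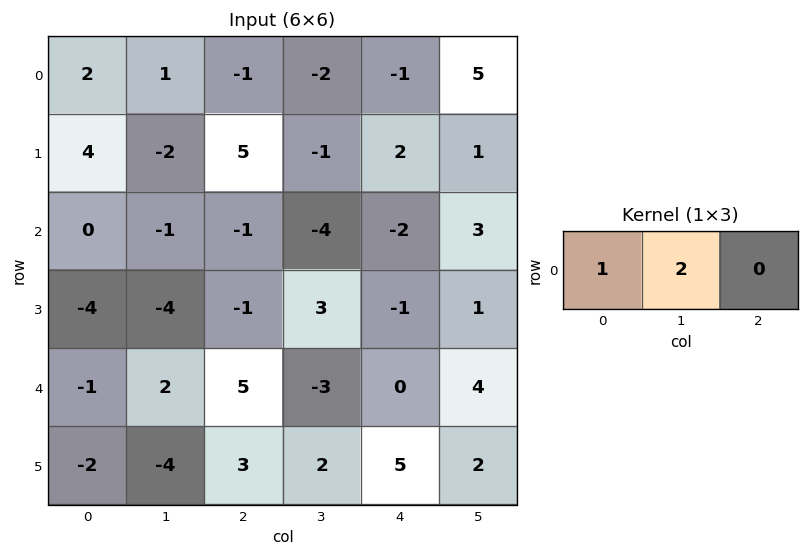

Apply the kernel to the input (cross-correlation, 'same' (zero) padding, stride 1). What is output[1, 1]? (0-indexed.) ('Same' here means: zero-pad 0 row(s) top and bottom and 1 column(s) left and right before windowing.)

The receptive field on the zero-padded input at this output position is [4 -2 5]. Elementwise product with the kernel and sum: 4·1 + -2·2.

0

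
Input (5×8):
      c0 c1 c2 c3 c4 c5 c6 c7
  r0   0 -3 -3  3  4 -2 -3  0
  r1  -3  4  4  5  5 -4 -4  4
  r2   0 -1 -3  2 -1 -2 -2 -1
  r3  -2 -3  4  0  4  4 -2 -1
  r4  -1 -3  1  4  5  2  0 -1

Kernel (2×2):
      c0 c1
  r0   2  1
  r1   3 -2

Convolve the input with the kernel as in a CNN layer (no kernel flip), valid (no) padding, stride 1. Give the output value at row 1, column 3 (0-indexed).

23

The receptive field on the input at this output position is [5 5 / 2 -1]. Elementwise product with the kernel and sum: 5·2 + 5·1 + 2·3 + -1·-2.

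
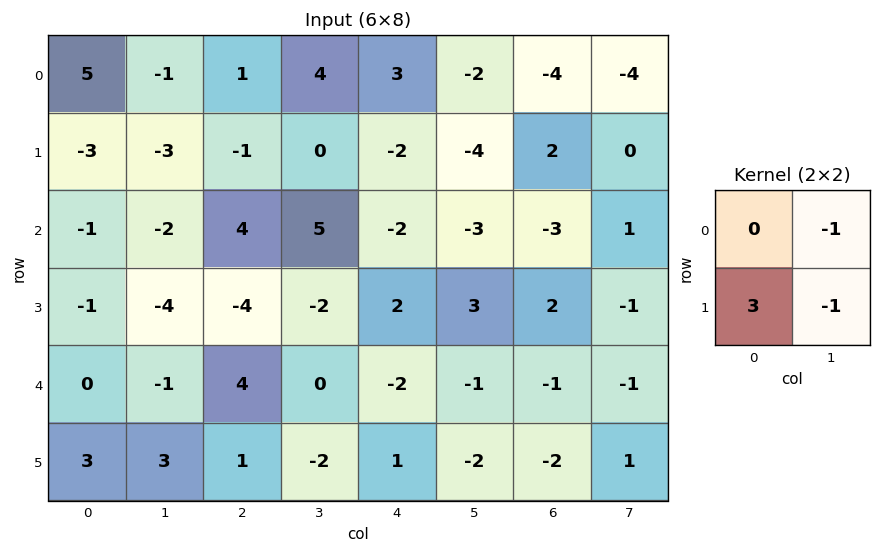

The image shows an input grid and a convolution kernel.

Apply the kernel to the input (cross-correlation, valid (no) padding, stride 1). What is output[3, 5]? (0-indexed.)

-4

The receptive field on the input at this output position is [3 2 / -1 -1]. Elementwise product with the kernel and sum: 2·-1 + -1·3 + -1·-1.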